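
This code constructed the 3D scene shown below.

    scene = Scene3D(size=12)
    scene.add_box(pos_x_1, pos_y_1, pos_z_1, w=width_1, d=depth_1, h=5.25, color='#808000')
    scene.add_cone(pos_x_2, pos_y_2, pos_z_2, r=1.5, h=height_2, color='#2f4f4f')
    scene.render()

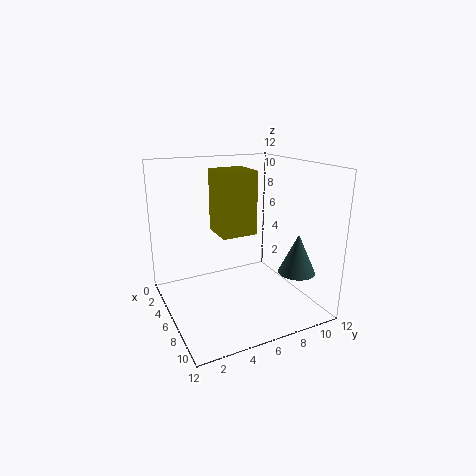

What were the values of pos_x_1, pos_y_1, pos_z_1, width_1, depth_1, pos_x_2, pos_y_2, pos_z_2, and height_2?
pos_x_1 = 3.5, pos_y_1 = 4.5, pos_z_1 = 6.25, width_1 = 3, depth_1 = 3, pos_x_2 = 9.25, pos_y_2 = 9.75, pos_z_2 = 3.5, height_2 = 3.25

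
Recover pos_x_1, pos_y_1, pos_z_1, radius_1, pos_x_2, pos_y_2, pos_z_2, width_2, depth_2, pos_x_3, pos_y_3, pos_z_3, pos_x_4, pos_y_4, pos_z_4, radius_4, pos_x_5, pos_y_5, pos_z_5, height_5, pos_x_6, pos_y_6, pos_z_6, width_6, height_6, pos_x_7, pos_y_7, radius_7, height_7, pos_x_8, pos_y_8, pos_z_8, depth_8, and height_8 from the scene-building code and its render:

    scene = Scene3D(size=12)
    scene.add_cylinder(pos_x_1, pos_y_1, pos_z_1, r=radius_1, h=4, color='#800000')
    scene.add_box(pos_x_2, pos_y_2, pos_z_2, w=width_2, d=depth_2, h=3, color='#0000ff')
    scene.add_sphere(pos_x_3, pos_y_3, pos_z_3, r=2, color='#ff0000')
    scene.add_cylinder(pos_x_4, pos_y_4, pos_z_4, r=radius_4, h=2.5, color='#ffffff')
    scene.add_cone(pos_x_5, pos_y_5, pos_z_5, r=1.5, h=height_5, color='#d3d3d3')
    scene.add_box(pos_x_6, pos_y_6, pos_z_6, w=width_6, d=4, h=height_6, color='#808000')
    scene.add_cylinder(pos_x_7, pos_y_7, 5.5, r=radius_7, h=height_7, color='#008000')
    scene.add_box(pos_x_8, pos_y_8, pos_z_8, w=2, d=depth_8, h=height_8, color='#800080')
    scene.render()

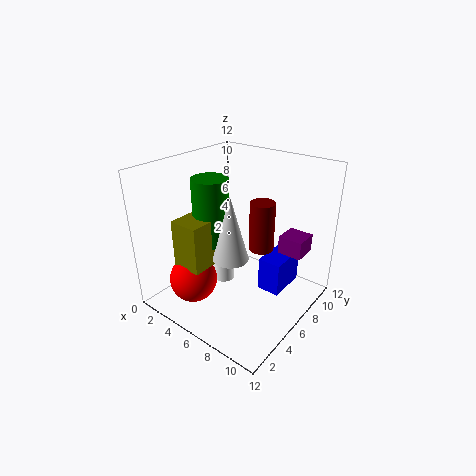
pos_x_1 = 8; pos_y_1 = 6.5; pos_z_1 = 5.5; radius_1 = 1; pos_x_2 = 7.5; pos_y_2 = 7; pos_z_2 = 1; width_2 = 2; depth_2 = 3.5; pos_x_3 = 3.5; pos_y_3 = 3; pos_z_3 = 2.5; pos_x_4 = 3.5; pos_y_4 = 7; pos_z_4 = 0.5; radius_4 = 1; pos_x_5 = 6; pos_y_5 = 5; pos_z_5 = 4.5; height_5 = 5.5; pos_x_6 = 2.5; pos_y_6 = 2; pos_z_6 = 4; width_6 = 2.5; height_6 = 4; pos_x_7 = 4; pos_y_7 = 5; radius_7 = 1.5; height_7 = 5.5; pos_x_8 = 9; pos_y_8 = 7.5; pos_z_8 = 5; depth_8 = 2; height_8 = 1.5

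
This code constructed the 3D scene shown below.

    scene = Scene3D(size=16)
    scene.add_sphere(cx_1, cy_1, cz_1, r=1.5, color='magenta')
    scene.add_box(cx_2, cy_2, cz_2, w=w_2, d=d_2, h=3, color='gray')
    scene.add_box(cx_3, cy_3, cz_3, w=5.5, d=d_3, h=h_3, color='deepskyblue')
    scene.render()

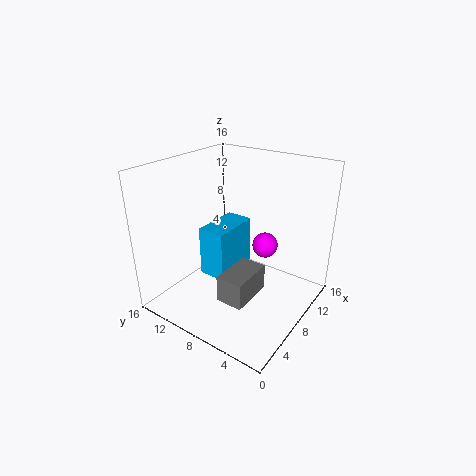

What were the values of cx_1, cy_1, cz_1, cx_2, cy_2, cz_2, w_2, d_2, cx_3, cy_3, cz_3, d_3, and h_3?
cx_1 = 11.5
cy_1 = 6.5
cz_1 = 6
cx_2 = 4
cy_2 = 5
cz_2 = 2
w_2 = 5
d_2 = 3
cx_3 = 5
cy_3 = 8
cz_3 = 4
d_3 = 3
h_3 = 5.5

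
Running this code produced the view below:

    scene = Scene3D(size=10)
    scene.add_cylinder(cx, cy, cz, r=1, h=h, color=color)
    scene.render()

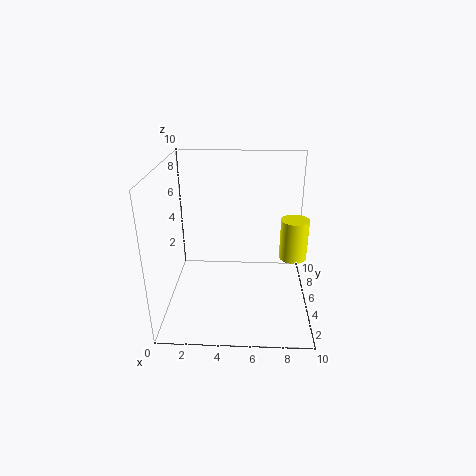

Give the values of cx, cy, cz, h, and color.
cx = 9
cy = 6
cz = 3
h = 3
color = 'yellow'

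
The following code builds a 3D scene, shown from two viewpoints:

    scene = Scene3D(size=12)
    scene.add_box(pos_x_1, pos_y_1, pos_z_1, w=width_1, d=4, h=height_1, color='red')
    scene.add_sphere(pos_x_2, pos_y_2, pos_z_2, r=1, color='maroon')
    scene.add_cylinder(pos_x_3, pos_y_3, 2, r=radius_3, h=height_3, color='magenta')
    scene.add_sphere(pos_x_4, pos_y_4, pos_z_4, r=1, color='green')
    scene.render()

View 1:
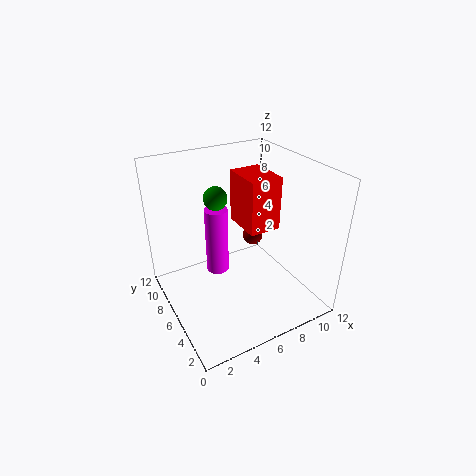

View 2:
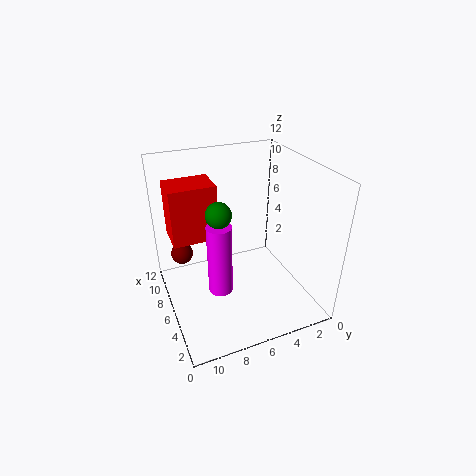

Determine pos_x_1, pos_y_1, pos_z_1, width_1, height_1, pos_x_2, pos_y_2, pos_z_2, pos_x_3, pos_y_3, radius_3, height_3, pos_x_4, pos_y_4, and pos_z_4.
pos_x_1 = 8
pos_y_1 = 7
pos_z_1 = 5
width_1 = 3
height_1 = 5
pos_x_2 = 10
pos_y_2 = 10
pos_z_2 = 3
pos_x_3 = 5
pos_y_3 = 8
radius_3 = 1
height_3 = 6
pos_x_4 = 5
pos_y_4 = 8
pos_z_4 = 9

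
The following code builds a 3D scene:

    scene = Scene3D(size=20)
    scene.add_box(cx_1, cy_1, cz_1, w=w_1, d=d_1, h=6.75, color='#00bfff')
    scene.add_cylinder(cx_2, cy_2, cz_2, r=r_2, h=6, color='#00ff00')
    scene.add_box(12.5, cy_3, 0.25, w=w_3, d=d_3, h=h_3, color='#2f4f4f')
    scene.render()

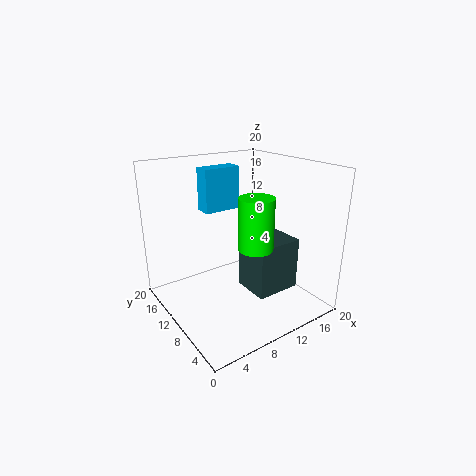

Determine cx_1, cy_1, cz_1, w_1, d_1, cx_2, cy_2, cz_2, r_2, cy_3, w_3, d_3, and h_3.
cx_1 = 9.25
cy_1 = 17.25
cz_1 = 11.5
w_1 = 6
d_1 = 2.75
cx_2 = 7.25
cy_2 = 2.5
cz_2 = 12
r_2 = 2
cy_3 = 7.5
w_3 = 7
d_3 = 5.75
h_3 = 8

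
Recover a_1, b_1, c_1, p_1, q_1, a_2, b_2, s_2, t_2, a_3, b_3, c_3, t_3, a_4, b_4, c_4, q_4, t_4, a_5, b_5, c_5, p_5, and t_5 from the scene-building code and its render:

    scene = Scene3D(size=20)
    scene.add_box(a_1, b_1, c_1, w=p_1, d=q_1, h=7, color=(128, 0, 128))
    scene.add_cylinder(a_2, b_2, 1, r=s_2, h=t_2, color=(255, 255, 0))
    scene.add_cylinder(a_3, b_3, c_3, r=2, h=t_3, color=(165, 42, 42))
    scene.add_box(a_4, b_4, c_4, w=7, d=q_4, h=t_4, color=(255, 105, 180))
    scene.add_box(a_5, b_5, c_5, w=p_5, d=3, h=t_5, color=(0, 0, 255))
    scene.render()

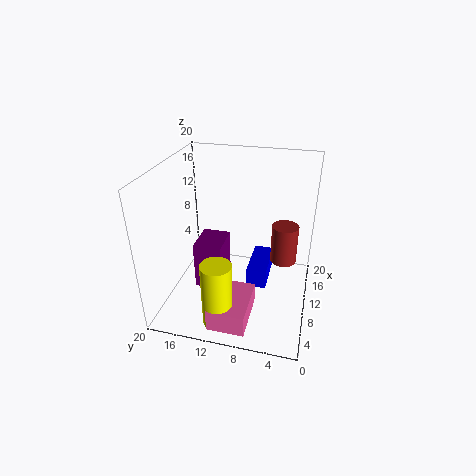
a_1 = 8; b_1 = 12; c_1 = 2; p_1 = 5; q_1 = 4; a_2 = 3; b_2 = 11; s_2 = 2; t_2 = 9; a_3 = 15; b_3 = 4; c_3 = 4; t_3 = 6; a_4 = 1; b_4 = 7; c_4 = 1; q_4 = 5; t_4 = 3; a_5 = 11; b_5 = 6; c_5 = 1; p_5 = 7; t_5 = 3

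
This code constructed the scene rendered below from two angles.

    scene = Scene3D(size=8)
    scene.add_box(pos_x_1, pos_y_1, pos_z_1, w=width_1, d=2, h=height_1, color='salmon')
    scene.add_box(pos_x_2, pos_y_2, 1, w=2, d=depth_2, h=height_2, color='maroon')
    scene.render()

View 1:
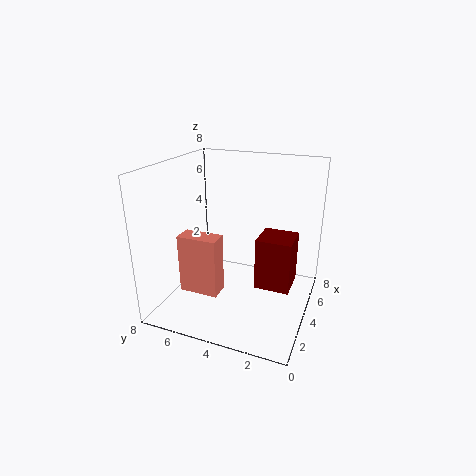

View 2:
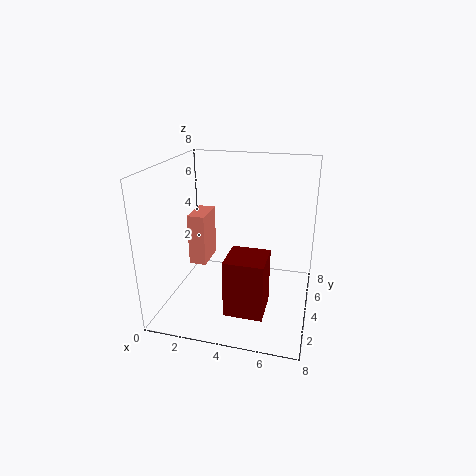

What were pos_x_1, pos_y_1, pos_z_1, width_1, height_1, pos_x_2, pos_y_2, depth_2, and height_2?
pos_x_1 = 1, pos_y_1 = 4, pos_z_1 = 2, width_1 = 1, height_1 = 3, pos_x_2 = 4, pos_y_2 = 1, depth_2 = 2, height_2 = 3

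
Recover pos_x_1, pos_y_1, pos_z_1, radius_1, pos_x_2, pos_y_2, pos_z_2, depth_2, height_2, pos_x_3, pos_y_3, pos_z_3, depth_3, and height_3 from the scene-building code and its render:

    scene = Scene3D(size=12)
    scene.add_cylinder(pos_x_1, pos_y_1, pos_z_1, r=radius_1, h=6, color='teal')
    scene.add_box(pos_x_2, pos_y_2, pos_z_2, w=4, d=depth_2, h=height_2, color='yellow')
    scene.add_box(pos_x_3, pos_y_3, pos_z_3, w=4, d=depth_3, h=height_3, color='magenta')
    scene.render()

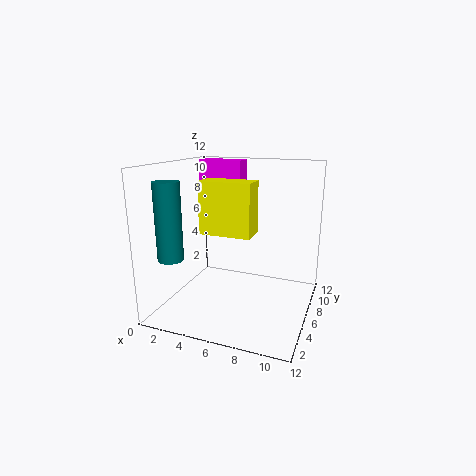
pos_x_1 = 2; pos_y_1 = 2; pos_z_1 = 5; radius_1 = 1; pos_x_2 = 4; pos_y_2 = 3; pos_z_2 = 7; depth_2 = 2; height_2 = 4; pos_x_3 = 1; pos_y_3 = 9; pos_z_3 = 7; depth_3 = 2; height_3 = 5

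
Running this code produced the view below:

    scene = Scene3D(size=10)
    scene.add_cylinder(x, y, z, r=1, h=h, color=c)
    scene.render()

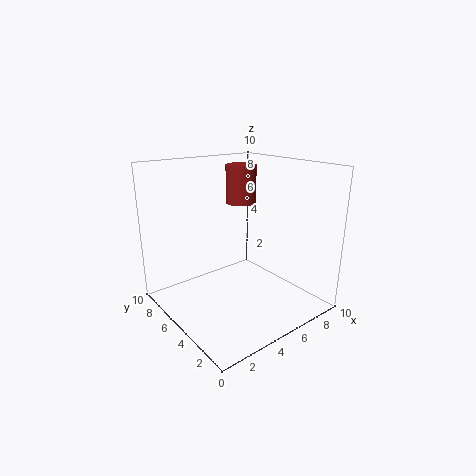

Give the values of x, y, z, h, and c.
x = 5.25
y = 5
z = 7.5
h = 2.5
c = 'brown'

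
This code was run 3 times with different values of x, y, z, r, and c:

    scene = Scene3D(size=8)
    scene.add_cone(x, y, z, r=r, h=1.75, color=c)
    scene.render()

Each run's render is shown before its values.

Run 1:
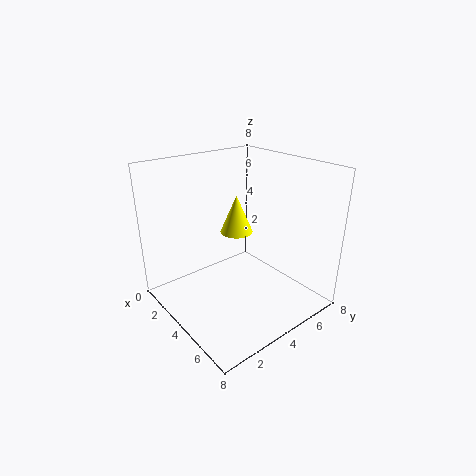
x = 5.75, y = 2.5, z = 5.5, r = 0.75, c = 'yellow'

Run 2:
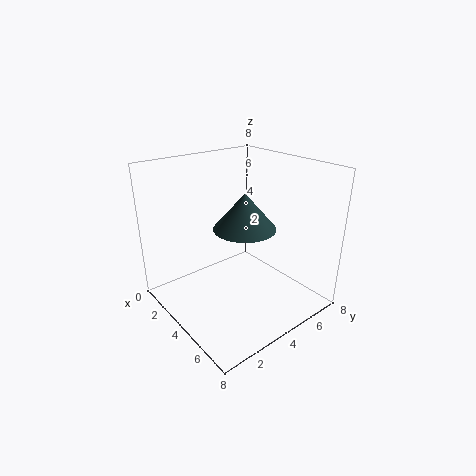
x = 5.75, y = 3, z = 5.5, r = 1.5, c = 'darkslategray'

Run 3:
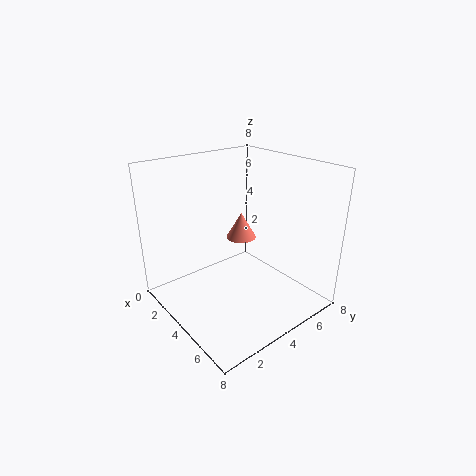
x = 1.25, y = 6.5, z = 2.25, r = 1, c = 'salmon'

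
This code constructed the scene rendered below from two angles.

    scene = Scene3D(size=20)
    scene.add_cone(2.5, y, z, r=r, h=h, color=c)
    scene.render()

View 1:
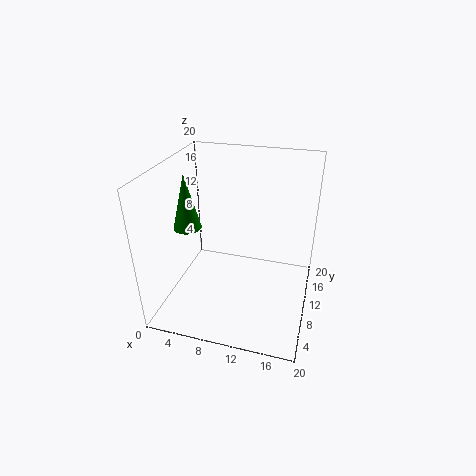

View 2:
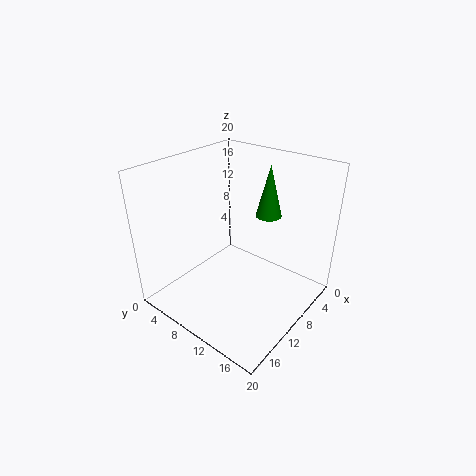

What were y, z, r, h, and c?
y = 10, z = 10.5, r = 2, h = 8, c = 'green'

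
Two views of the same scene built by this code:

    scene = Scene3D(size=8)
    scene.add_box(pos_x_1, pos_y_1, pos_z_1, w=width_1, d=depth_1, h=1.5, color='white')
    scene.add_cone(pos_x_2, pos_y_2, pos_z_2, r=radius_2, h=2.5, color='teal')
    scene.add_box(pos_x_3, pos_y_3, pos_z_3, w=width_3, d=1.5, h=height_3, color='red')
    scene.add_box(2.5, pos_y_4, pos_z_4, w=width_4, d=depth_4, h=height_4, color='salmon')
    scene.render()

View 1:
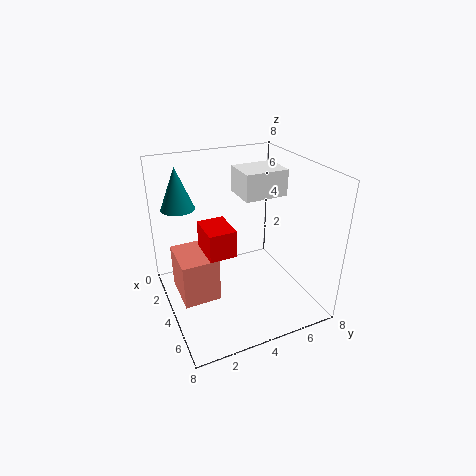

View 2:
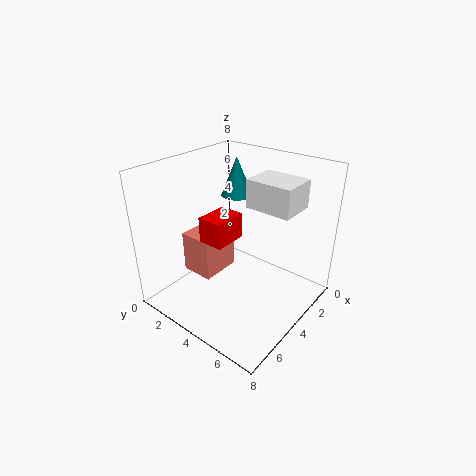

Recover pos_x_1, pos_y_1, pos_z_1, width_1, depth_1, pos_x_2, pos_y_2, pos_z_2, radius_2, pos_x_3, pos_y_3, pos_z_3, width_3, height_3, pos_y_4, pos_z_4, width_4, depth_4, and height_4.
pos_x_1 = 2, pos_y_1 = 4.5, pos_z_1 = 6, width_1 = 2, depth_1 = 2.5, pos_x_2 = 1, pos_y_2 = 1.5, pos_z_2 = 5, radius_2 = 1, pos_x_3 = 3, pos_y_3 = 2, pos_z_3 = 3.5, width_3 = 2, height_3 = 1.5, pos_y_4 = 0.5, pos_z_4 = 1, width_4 = 2.5, depth_4 = 2, height_4 = 2.5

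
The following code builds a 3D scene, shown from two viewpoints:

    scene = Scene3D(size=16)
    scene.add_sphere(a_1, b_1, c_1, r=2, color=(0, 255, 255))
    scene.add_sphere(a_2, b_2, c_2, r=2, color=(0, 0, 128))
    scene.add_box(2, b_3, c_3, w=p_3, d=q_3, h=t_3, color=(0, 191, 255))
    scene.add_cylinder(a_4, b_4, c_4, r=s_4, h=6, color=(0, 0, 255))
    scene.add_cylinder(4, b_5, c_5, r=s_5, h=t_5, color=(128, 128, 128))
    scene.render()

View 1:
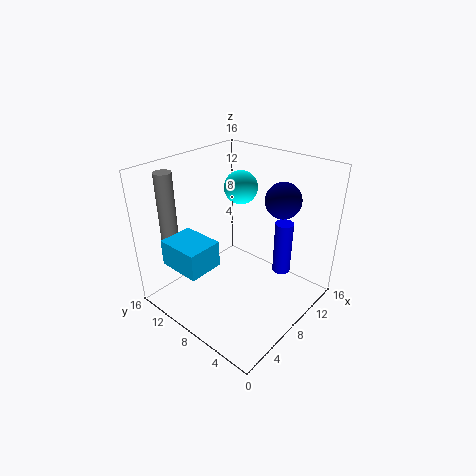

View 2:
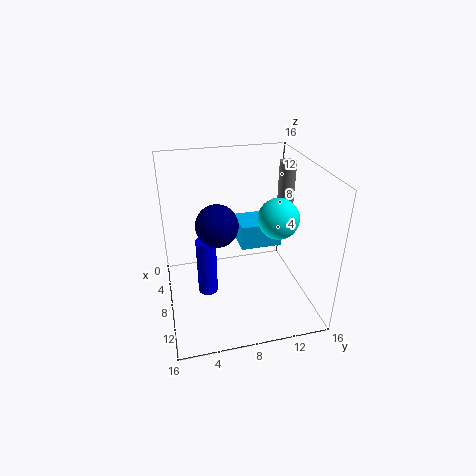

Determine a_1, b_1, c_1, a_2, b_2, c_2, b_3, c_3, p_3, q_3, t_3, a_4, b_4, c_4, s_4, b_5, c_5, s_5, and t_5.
a_1 = 12, b_1 = 11, c_1 = 12, a_2 = 12, b_2 = 5, c_2 = 12, b_3 = 9, c_3 = 5, p_3 = 4, q_3 = 5, t_3 = 3, a_4 = 11, b_4 = 4, c_4 = 4, s_4 = 1, b_5 = 15, c_5 = 7, s_5 = 1, t_5 = 8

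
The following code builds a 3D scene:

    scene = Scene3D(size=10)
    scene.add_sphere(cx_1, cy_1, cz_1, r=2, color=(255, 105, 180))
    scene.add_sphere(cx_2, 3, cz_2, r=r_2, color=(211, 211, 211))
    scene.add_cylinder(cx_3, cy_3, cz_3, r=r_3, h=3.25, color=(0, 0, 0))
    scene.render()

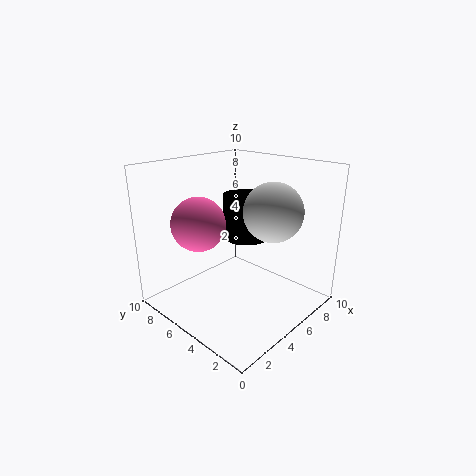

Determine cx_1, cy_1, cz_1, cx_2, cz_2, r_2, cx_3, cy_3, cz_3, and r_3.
cx_1 = 4, cy_1 = 8, cz_1 = 5.5, cx_2 = 6.25, cz_2 = 7, r_2 = 2, cx_3 = 7, cy_3 = 6, cz_3 = 4.25, r_3 = 1.75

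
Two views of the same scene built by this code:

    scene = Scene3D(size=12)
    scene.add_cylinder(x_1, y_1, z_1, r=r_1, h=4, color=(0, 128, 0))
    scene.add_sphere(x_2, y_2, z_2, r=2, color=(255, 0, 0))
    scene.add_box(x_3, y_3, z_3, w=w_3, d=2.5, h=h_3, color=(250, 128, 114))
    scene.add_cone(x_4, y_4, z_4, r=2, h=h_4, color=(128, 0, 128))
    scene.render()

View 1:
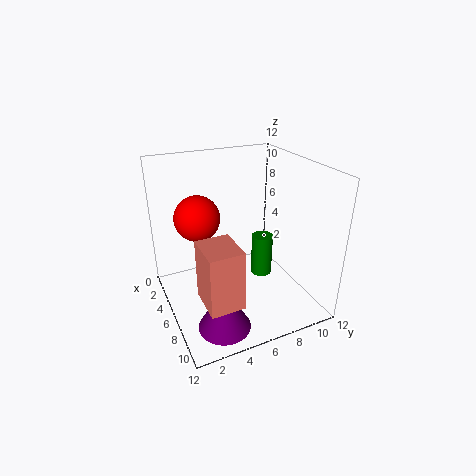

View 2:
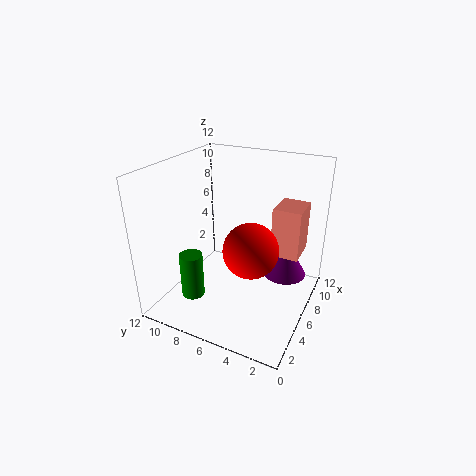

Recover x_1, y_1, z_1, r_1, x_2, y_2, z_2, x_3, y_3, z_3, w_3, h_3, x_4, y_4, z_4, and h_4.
x_1 = 4, y_1 = 9.5, z_1 = 0.5, r_1 = 1, x_2 = 3, y_2 = 3.5, z_2 = 7, x_3 = 8.5, y_3 = 1.5, z_3 = 3.5, w_3 = 3, h_3 = 4.5, x_4 = 10, y_4 = 3, z_4 = 1, h_4 = 3.5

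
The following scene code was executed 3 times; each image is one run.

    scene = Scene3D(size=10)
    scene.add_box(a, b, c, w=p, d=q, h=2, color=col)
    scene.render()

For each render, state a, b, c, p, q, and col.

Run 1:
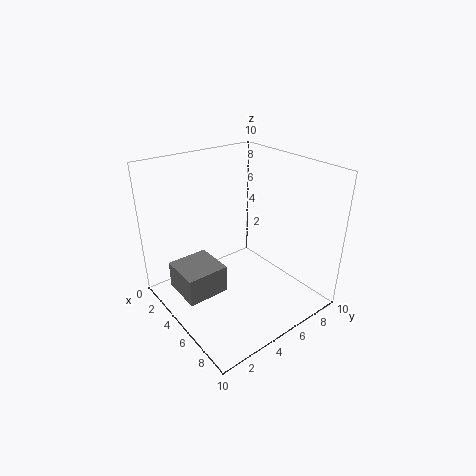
a = 2, b = 1, c = 1, p = 3, q = 3, col = 'gray'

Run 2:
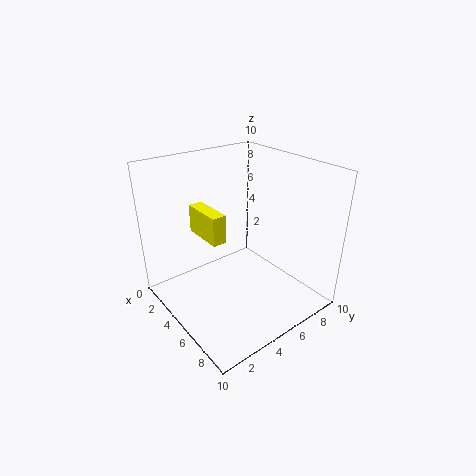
a = 2, b = 3, c = 5, p = 3, q = 1, col = 'yellow'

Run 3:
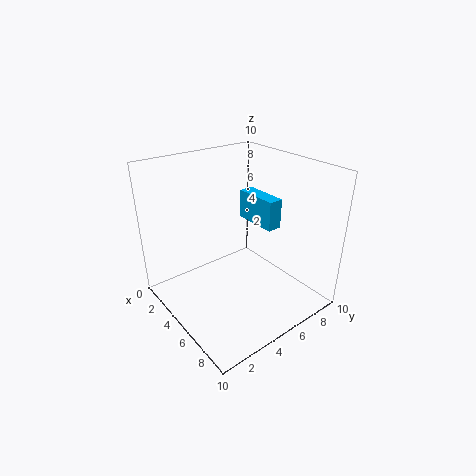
a = 4, b = 6, c = 6, p = 3, q = 1, col = 'deepskyblue'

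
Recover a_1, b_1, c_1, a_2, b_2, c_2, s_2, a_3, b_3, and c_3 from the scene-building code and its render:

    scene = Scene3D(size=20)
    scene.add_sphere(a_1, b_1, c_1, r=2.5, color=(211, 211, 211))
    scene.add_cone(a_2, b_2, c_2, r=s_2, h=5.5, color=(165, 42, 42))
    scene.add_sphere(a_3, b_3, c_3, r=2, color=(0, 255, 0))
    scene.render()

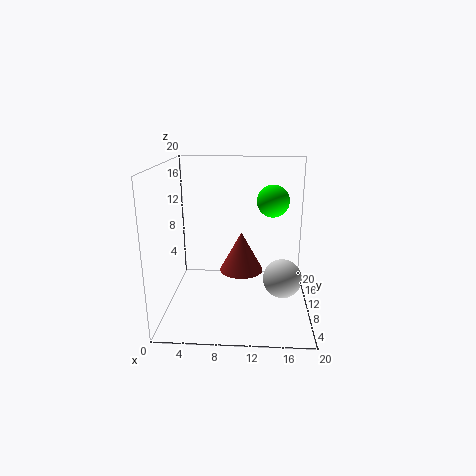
a_1 = 16, b_1 = 6, c_1 = 6, a_2 = 10.5, b_2 = 9.5, c_2 = 5.5, s_2 = 3, a_3 = 14.5, b_3 = 7, c_3 = 16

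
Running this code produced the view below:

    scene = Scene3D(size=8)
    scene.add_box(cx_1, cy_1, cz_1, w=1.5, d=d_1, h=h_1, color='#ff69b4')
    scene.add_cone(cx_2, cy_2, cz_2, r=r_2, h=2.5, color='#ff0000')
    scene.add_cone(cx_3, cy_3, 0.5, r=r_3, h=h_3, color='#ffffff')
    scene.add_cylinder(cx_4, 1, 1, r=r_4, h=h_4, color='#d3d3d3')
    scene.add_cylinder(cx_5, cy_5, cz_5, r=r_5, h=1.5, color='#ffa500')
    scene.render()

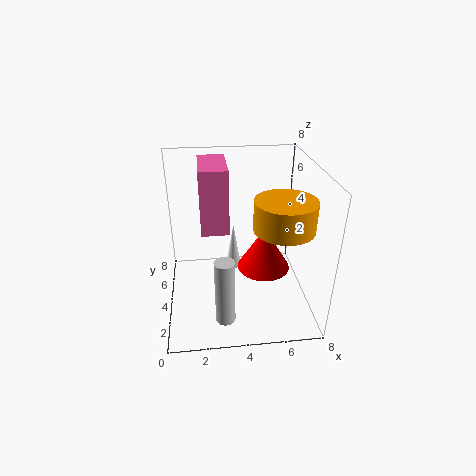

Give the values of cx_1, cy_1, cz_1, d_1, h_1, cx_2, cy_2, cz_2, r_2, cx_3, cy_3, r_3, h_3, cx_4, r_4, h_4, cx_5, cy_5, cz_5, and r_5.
cx_1 = 2; cy_1 = 3.5; cz_1 = 4.5; d_1 = 3; h_1 = 3.5; cx_2 = 5.5; cy_2 = 4; cz_2 = 2; r_2 = 1.5; cx_3 = 4; cy_3 = 6.5; r_3 = 0.5; h_3 = 3; cx_4 = 3; r_4 = 0.5; h_4 = 3.5; cx_5 = 6; cy_5 = 2; cz_5 = 5.5; r_5 = 1.5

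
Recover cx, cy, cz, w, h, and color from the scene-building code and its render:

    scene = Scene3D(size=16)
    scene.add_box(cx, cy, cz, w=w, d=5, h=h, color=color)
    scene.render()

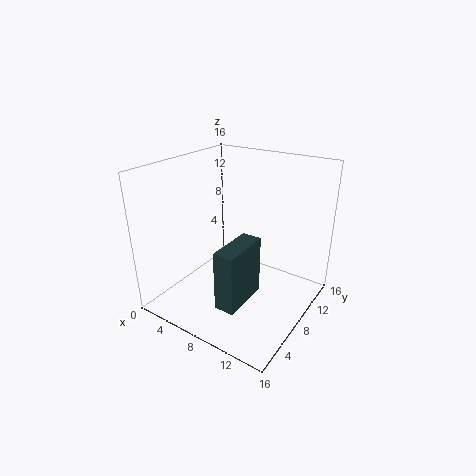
cx = 10; cy = 1; cz = 4; w = 2; h = 6; color = 'darkslategray'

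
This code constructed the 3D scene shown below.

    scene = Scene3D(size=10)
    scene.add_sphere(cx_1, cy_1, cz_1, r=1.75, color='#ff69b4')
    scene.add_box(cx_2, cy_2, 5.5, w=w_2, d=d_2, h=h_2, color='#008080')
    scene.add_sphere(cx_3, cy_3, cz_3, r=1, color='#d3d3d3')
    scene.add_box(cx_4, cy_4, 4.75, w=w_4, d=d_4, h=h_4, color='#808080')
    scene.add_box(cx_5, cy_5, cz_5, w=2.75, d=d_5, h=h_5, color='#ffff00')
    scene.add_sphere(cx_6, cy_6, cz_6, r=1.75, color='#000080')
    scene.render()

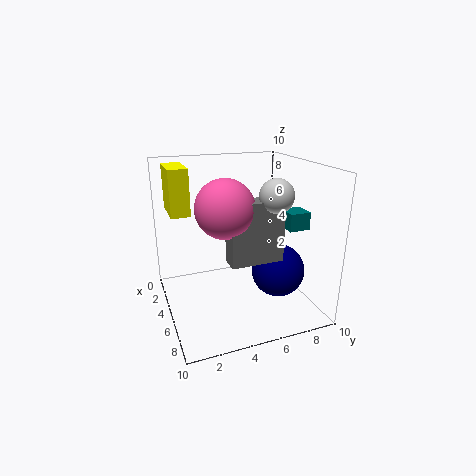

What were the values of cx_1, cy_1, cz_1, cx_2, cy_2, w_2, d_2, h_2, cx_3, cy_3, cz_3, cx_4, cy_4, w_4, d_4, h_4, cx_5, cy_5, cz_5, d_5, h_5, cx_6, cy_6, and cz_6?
cx_1 = 7.5
cy_1 = 3.25
cz_1 = 8
cx_2 = 5
cy_2 = 8.25
w_2 = 1.5
d_2 = 1.5
h_2 = 1.25
cx_3 = 8.5
cy_3 = 6
cz_3 = 8.75
cx_4 = 7.5
cy_4 = 3.25
w_4 = 1.25
d_4 = 3.25
h_4 = 3.75
cx_5 = 2.5
cy_5 = 0.5
cz_5 = 7
d_5 = 1.25
h_5 = 3
cx_6 = 7.25
cy_6 = 7
cz_6 = 3.25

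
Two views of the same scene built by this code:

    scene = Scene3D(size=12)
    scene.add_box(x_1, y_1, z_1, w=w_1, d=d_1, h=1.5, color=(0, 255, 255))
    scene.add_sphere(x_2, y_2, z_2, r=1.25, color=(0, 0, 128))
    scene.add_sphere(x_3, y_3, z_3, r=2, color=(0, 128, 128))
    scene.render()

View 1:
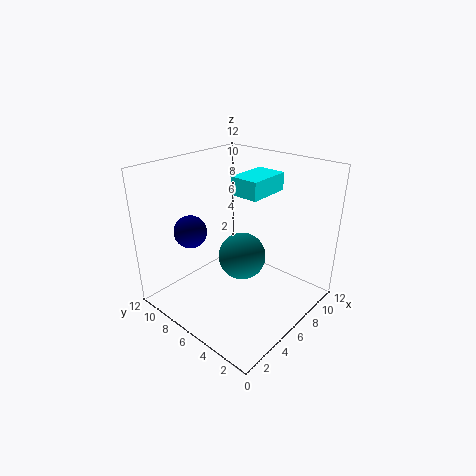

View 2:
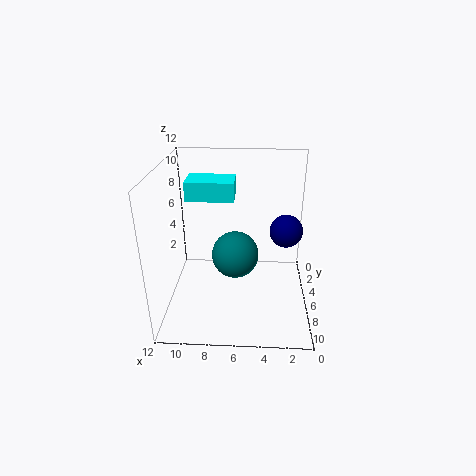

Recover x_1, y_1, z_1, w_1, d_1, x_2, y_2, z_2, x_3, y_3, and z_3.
x_1 = 6.25; y_1 = 4.5; z_1 = 9.5; w_1 = 3.75; d_1 = 2.5; x_2 = 2.25; y_2 = 7.5; z_2 = 7.5; x_3 = 6.25; y_3 = 5.75; z_3 = 4.25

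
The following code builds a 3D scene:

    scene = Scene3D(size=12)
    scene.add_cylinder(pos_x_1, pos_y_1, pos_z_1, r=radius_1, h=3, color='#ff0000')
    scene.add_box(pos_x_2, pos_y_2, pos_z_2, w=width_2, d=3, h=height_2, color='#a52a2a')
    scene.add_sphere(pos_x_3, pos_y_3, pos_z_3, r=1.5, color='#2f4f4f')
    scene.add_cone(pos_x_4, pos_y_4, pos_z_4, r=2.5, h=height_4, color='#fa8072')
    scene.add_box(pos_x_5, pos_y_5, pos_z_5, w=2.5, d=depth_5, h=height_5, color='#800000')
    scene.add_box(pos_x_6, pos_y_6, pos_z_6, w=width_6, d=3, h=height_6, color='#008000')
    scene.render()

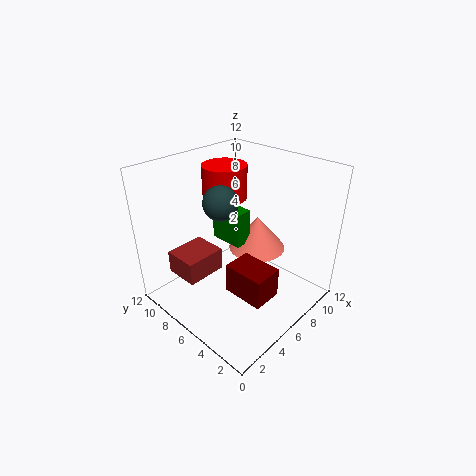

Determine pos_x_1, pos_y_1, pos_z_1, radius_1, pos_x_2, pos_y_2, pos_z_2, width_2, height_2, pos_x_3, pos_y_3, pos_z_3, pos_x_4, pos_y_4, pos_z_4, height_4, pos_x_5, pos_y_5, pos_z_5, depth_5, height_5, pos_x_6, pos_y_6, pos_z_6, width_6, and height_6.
pos_x_1 = 8
pos_y_1 = 9.5
pos_z_1 = 8
radius_1 = 2
pos_x_2 = 2
pos_y_2 = 7.5
pos_z_2 = 2.5
width_2 = 3.5
height_2 = 2
pos_x_3 = 6
pos_y_3 = 8
pos_z_3 = 8.5
pos_x_4 = 8.5
pos_y_4 = 6
pos_z_4 = 4
height_4 = 3
pos_x_5 = 4
pos_y_5 = 2
pos_z_5 = 2
depth_5 = 3.5
height_5 = 2.5
pos_x_6 = 6
pos_y_6 = 6
pos_z_6 = 5
width_6 = 1.5
height_6 = 3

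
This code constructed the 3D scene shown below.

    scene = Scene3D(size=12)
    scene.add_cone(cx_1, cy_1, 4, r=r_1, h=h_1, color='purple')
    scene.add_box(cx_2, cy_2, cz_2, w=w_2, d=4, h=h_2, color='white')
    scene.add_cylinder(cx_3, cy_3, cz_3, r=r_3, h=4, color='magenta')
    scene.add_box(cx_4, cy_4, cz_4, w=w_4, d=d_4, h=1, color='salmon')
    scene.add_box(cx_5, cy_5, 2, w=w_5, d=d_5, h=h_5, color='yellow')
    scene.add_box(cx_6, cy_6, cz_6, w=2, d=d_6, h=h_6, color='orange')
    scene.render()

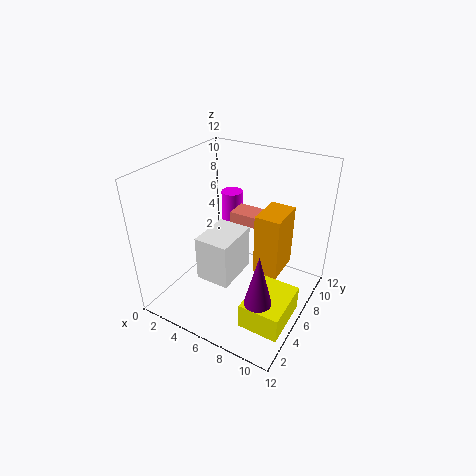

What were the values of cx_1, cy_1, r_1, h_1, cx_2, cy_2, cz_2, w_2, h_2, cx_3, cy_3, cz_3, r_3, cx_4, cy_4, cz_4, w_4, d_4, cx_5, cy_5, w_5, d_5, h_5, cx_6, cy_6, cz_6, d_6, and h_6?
cx_1 = 10, cy_1 = 2, r_1 = 1, h_1 = 4, cx_2 = 3, cy_2 = 4, cz_2 = 2, w_2 = 3, h_2 = 4, cx_3 = 3, cy_3 = 10, cz_3 = 4, r_3 = 1, cx_4 = 4, cy_4 = 8, cz_4 = 6, w_4 = 4, d_4 = 2, cx_5 = 9, cy_5 = 1, w_5 = 3, d_5 = 4, h_5 = 2, cx_6 = 8, cy_6 = 5, cz_6 = 4, d_6 = 3, h_6 = 5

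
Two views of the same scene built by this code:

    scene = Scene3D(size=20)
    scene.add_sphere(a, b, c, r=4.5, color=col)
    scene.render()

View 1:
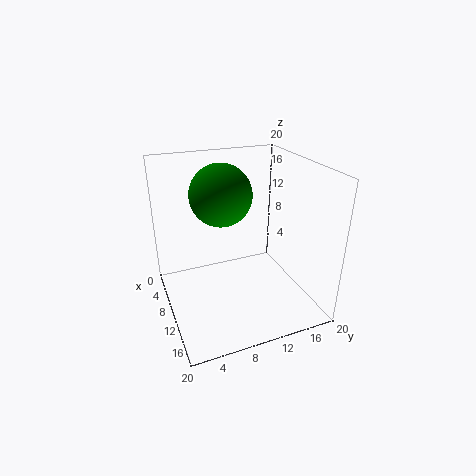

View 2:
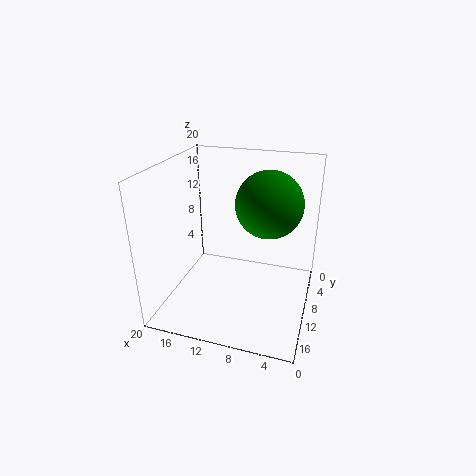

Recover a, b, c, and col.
a = 6, b = 9, c = 15, col = 'green'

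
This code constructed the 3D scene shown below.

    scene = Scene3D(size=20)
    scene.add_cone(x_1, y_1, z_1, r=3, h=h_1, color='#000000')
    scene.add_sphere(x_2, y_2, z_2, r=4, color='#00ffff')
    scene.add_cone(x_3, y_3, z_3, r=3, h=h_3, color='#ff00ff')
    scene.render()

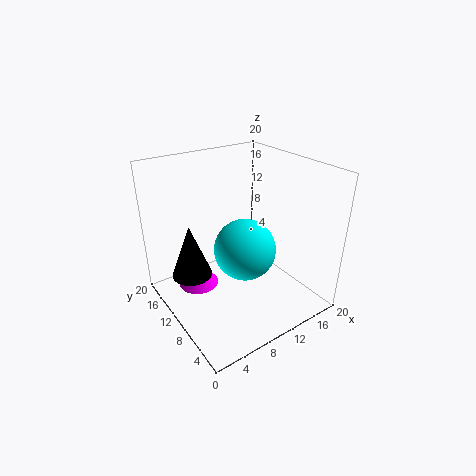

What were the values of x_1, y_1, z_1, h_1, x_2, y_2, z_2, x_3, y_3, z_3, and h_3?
x_1 = 5, y_1 = 15, z_1 = 3, h_1 = 8, x_2 = 9, y_2 = 7, z_2 = 10, x_3 = 6, y_3 = 15, z_3 = 1, h_3 = 4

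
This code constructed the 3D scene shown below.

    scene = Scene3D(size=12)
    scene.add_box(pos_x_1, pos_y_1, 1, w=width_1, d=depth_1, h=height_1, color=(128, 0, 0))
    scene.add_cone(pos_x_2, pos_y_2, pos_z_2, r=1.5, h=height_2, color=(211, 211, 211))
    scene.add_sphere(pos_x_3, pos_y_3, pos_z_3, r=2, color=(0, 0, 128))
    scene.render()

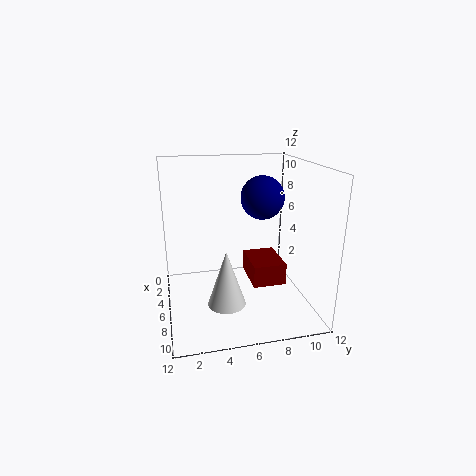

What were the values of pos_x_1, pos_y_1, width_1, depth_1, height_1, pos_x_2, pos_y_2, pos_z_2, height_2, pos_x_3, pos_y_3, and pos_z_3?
pos_x_1 = 2
pos_y_1 = 7.5
width_1 = 4
depth_1 = 3
height_1 = 2
pos_x_2 = 8.5
pos_y_2 = 4.5
pos_z_2 = 1.5
height_2 = 4.5
pos_x_3 = 3
pos_y_3 = 9
pos_z_3 = 8.5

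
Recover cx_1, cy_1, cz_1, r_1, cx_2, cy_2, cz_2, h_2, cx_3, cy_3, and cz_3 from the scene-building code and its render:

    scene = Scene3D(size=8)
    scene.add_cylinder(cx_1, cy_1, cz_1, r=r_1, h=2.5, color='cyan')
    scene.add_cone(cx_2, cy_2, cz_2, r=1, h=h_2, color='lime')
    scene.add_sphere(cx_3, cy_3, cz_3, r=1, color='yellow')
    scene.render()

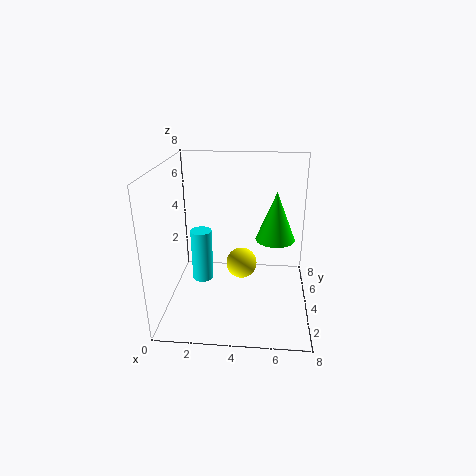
cx_1 = 2.5, cy_1 = 1.5, cz_1 = 3, r_1 = 0.5, cx_2 = 6, cy_2 = 3, cz_2 = 4.5, h_2 = 2.5, cx_3 = 4, cy_3 = 6.5, cz_3 = 1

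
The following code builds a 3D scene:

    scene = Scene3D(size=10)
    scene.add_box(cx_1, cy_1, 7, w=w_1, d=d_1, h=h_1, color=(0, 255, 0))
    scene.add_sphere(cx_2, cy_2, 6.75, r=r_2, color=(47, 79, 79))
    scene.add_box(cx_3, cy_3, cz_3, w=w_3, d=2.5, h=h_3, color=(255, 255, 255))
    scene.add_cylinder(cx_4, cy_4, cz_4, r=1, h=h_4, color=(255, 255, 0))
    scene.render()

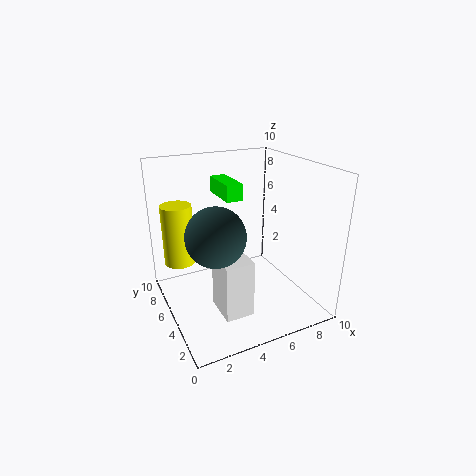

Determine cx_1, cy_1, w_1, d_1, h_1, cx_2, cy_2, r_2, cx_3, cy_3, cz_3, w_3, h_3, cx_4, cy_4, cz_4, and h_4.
cx_1 = 5; cy_1 = 6.75; w_1 = 1.25; d_1 = 3.25; h_1 = 1.25; cx_2 = 2.25; cy_2 = 2.25; r_2 = 1.75; cx_3 = 3; cy_3 = 2.5; cz_3 = 0.25; w_3 = 2; h_3 = 4; cx_4 = 1; cy_4 = 5.75; cz_4 = 3.75; h_4 = 4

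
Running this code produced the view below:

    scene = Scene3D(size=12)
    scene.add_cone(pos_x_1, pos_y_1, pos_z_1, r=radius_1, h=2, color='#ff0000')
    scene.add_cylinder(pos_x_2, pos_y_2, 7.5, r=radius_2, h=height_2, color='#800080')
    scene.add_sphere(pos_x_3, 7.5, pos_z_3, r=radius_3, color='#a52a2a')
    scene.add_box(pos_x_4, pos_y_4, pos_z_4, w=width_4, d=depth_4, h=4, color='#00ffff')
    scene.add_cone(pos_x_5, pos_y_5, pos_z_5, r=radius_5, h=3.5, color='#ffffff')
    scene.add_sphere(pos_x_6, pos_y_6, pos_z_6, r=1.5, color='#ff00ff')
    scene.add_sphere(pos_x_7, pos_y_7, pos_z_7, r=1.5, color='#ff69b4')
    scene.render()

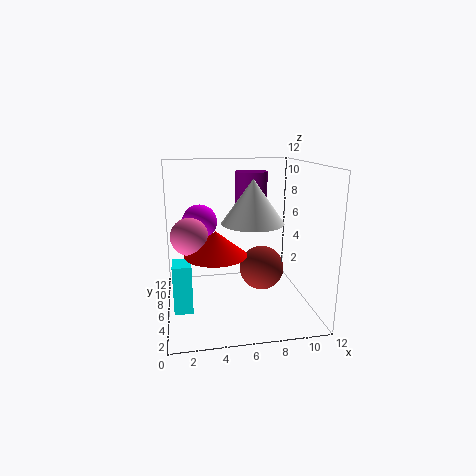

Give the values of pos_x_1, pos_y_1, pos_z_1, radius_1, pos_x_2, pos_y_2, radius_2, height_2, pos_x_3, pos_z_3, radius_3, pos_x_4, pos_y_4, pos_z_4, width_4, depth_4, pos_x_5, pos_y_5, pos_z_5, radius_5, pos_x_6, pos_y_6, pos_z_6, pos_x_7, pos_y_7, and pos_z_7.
pos_x_1 = 4, pos_y_1 = 5, pos_z_1 = 5, radius_1 = 2.5, pos_x_2 = 8, pos_y_2 = 10, radius_2 = 1.5, height_2 = 3.5, pos_x_3 = 8.5, pos_z_3 = 2.5, radius_3 = 2, pos_x_4 = 0.5, pos_y_4 = 4, pos_z_4 = 0.5, width_4 = 1.5, depth_4 = 2, pos_x_5 = 7, pos_y_5 = 5, pos_z_5 = 7.5, radius_5 = 2.5, pos_x_6 = 3, pos_y_6 = 8, pos_z_6 = 7, pos_x_7 = 2, pos_y_7 = 5.5, pos_z_7 = 6.5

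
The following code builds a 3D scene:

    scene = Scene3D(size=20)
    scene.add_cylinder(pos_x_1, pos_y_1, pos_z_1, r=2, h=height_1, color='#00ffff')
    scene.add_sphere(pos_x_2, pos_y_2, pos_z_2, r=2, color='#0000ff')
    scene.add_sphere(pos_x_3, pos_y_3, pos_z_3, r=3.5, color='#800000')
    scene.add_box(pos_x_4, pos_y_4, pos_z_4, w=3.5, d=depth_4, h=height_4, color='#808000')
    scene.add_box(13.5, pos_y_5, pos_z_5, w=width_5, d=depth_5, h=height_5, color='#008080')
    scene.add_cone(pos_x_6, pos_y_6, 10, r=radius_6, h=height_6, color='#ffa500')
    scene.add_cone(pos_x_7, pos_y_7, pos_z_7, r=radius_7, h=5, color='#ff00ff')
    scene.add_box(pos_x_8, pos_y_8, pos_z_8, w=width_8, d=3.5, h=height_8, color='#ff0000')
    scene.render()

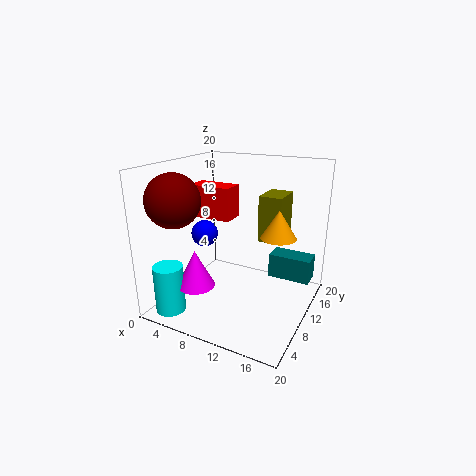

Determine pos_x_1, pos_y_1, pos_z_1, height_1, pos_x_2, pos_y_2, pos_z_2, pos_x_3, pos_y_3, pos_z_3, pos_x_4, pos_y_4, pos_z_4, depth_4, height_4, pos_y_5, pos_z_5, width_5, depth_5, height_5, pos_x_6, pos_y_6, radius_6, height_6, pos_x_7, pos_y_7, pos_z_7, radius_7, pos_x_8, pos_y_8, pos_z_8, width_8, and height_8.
pos_x_1 = 3.5
pos_y_1 = 2.5
pos_z_1 = 1
height_1 = 6.5
pos_x_2 = 3.5
pos_y_2 = 11.5
pos_z_2 = 9
pos_x_3 = 4
pos_y_3 = 4
pos_z_3 = 16
pos_x_4 = 11
pos_y_4 = 14.5
pos_z_4 = 8
depth_4 = 5
height_4 = 7
pos_y_5 = 13
pos_z_5 = 3.5
width_5 = 6
depth_5 = 3
height_5 = 3.5
pos_x_6 = 15
pos_y_6 = 12.5
radius_6 = 2.5
height_6 = 4
pos_x_7 = 6.5
pos_y_7 = 4.5
pos_z_7 = 4.5
radius_7 = 2.5
pos_x_8 = 0.5
pos_y_8 = 12.5
pos_z_8 = 11
width_8 = 6.5
height_8 = 5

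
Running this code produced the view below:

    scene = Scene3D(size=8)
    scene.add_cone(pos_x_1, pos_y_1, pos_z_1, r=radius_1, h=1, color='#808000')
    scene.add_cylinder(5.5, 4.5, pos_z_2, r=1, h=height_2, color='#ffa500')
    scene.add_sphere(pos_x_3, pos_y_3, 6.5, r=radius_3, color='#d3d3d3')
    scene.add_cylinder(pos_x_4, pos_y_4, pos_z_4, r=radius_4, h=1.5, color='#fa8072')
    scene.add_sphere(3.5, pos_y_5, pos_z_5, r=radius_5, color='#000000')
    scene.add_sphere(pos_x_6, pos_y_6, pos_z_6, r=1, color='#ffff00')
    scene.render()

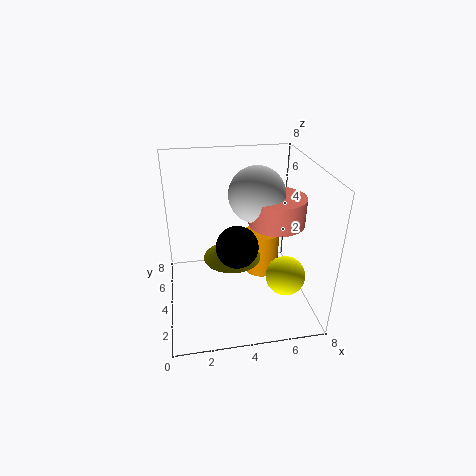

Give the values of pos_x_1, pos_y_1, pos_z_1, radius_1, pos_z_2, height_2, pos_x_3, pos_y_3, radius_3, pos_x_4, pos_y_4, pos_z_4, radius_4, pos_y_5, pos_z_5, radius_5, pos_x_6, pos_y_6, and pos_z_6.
pos_x_1 = 3.5; pos_y_1 = 3; pos_z_1 = 3.5; radius_1 = 1.5; pos_z_2 = 1.5; height_2 = 2.5; pos_x_3 = 5; pos_y_3 = 4; radius_3 = 1.5; pos_x_4 = 6; pos_y_4 = 3.5; pos_z_4 = 5; radius_4 = 1.5; pos_y_5 = 1.5; pos_z_5 = 5; radius_5 = 1; pos_x_6 = 6; pos_y_6 = 1.5; pos_z_6 = 3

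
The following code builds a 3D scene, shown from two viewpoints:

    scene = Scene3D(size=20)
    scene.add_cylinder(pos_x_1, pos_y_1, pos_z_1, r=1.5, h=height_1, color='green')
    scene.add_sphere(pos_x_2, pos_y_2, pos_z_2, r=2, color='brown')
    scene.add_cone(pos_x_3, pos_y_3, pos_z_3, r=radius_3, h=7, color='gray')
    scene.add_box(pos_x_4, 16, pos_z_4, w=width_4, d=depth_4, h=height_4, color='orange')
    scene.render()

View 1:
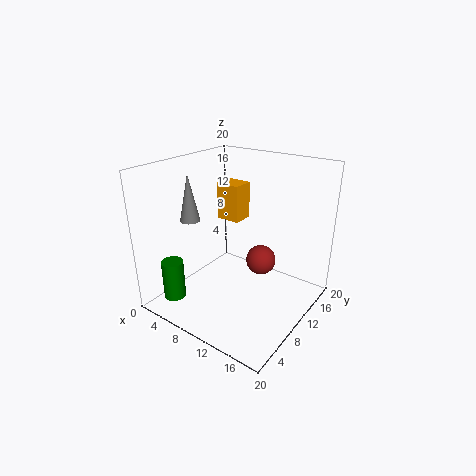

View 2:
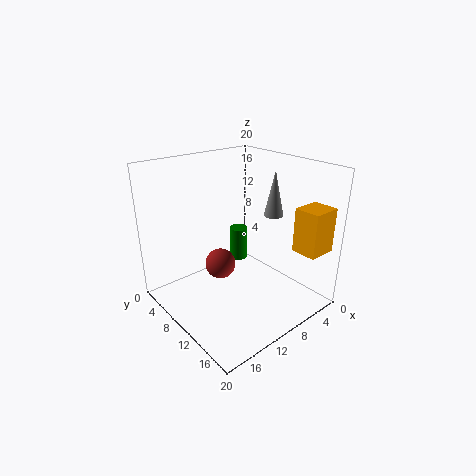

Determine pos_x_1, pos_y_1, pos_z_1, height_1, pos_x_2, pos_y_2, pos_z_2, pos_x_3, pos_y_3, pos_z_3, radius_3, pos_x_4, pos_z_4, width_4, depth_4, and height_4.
pos_x_1 = 4; pos_y_1 = 3; pos_z_1 = 2; height_1 = 5.5; pos_x_2 = 13.5; pos_y_2 = 10.5; pos_z_2 = 7.5; pos_x_3 = 2; pos_y_3 = 9; pos_z_3 = 11; radius_3 = 1.5; pos_x_4 = 1.5; pos_z_4 = 9; width_4 = 4; depth_4 = 3.5; height_4 = 6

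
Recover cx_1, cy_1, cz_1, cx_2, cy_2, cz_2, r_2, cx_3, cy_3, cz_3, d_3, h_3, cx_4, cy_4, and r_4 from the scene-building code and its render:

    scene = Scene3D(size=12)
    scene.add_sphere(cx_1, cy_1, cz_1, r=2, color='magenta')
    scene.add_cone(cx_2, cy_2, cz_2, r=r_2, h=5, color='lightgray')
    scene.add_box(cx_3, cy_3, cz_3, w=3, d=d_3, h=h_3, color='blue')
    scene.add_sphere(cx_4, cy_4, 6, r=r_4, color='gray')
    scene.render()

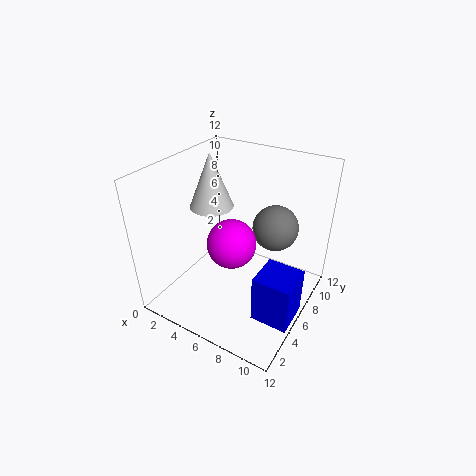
cx_1 = 6, cy_1 = 5, cz_1 = 6, cx_2 = 2, cy_2 = 8, cz_2 = 7, r_2 = 2, cx_3 = 9, cy_3 = 3, cz_3 = 1, d_3 = 3, h_3 = 4, cx_4 = 8, cy_4 = 9, r_4 = 2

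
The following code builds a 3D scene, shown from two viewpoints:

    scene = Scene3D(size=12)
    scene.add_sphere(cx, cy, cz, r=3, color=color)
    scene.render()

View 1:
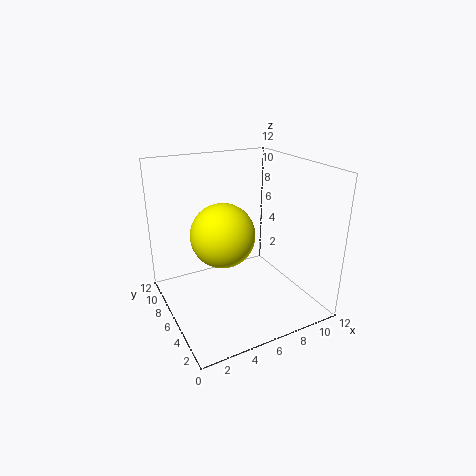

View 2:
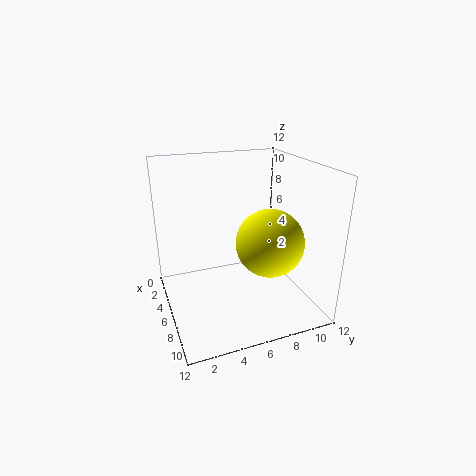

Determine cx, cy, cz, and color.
cx = 6, cy = 9, cz = 5, color = 'yellow'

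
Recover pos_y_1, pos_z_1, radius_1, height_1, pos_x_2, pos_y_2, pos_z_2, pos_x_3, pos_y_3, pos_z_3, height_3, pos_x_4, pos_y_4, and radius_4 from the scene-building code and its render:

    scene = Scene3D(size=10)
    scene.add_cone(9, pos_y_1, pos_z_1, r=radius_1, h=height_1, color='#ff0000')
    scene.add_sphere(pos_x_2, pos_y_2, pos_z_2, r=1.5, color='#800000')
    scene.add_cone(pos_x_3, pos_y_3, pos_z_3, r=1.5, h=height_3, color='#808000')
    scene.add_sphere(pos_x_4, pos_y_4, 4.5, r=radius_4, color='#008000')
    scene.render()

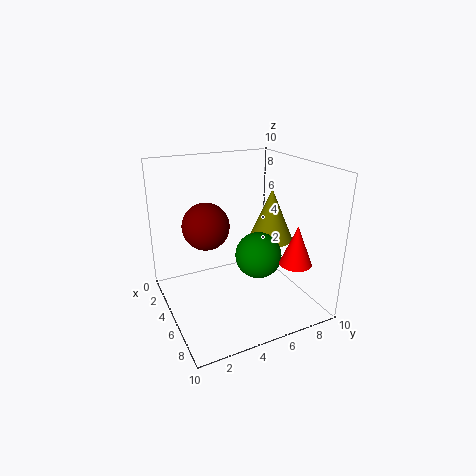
pos_y_1 = 7; pos_z_1 = 4.5; radius_1 = 1; height_1 = 2.5; pos_x_2 = 5.5; pos_y_2 = 2.5; pos_z_2 = 6.5; pos_x_3 = 6; pos_y_3 = 7; pos_z_3 = 5; height_3 = 3.5; pos_x_4 = 7; pos_y_4 = 5.5; radius_4 = 1.5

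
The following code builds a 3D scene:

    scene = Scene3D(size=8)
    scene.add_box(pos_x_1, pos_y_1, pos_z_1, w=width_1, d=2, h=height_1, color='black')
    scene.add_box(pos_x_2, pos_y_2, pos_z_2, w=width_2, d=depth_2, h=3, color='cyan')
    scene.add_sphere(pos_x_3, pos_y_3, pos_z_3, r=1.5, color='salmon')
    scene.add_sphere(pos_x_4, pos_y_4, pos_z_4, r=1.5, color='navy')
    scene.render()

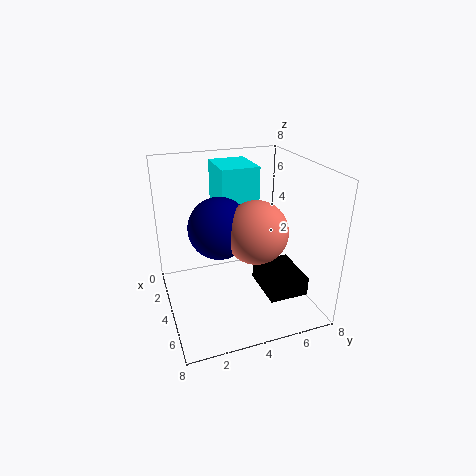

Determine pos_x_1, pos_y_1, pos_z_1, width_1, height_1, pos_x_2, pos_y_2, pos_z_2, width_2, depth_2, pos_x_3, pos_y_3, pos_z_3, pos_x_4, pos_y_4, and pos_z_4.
pos_x_1 = 5
pos_y_1 = 4.5
pos_z_1 = 2
width_1 = 2.5
height_1 = 1
pos_x_2 = 2
pos_y_2 = 3
pos_z_2 = 5
width_2 = 2.5
depth_2 = 2
pos_x_3 = 6.5
pos_y_3 = 4
pos_z_3 = 5.5
pos_x_4 = 5.5
pos_y_4 = 2.5
pos_z_4 = 5.5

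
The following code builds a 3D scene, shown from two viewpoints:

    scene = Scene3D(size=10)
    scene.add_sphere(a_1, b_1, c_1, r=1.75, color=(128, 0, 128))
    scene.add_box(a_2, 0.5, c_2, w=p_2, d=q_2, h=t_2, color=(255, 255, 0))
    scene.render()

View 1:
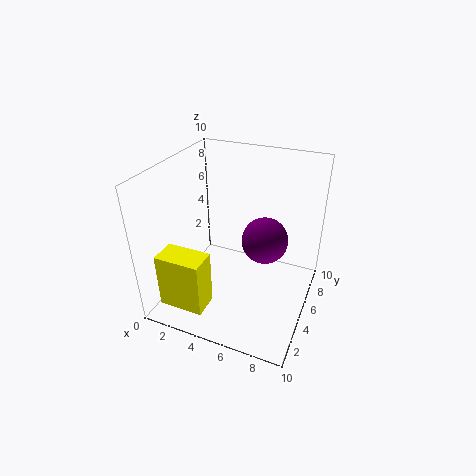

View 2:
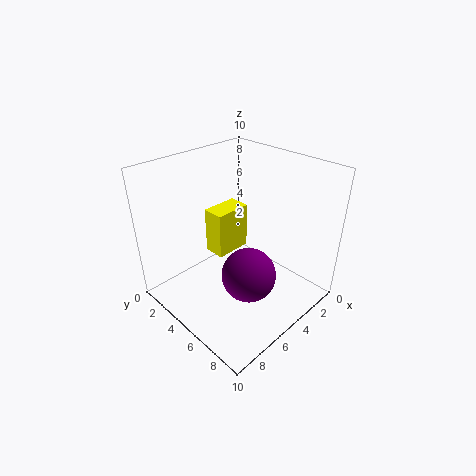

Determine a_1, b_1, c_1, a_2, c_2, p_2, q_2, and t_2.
a_1 = 6.25
b_1 = 7.25
c_1 = 3.75
a_2 = 1.25
c_2 = 1.5
p_2 = 3
q_2 = 1.75
t_2 = 3.75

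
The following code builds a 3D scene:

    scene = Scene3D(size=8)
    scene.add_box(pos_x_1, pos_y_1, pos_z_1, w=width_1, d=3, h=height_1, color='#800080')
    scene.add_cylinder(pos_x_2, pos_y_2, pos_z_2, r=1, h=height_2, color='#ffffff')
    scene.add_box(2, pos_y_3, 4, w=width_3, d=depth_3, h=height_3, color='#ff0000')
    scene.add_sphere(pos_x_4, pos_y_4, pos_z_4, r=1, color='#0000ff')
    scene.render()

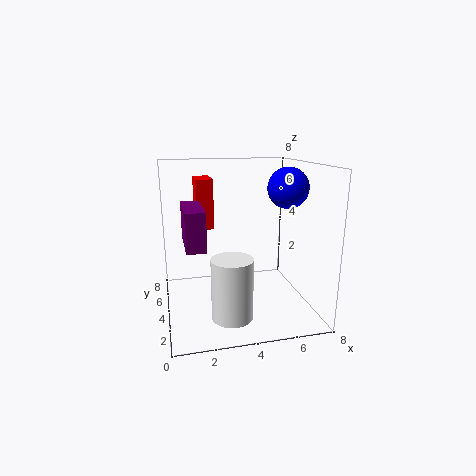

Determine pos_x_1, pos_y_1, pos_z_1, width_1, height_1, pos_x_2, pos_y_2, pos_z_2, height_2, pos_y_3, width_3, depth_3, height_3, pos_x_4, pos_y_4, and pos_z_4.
pos_x_1 = 1; pos_y_1 = 2; pos_z_1 = 4; width_1 = 1; height_1 = 2; pos_x_2 = 3; pos_y_2 = 1; pos_z_2 = 1; height_2 = 3; pos_y_3 = 6; width_3 = 1; depth_3 = 2; height_3 = 3; pos_x_4 = 6; pos_y_4 = 2; pos_z_4 = 7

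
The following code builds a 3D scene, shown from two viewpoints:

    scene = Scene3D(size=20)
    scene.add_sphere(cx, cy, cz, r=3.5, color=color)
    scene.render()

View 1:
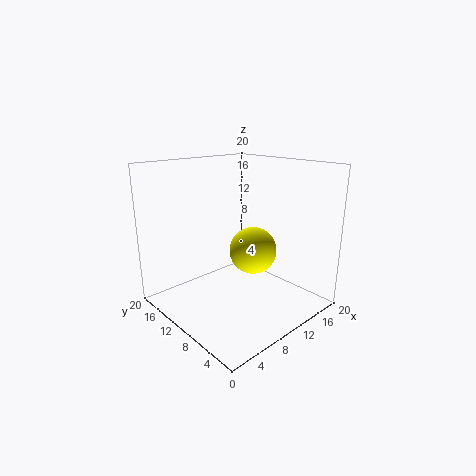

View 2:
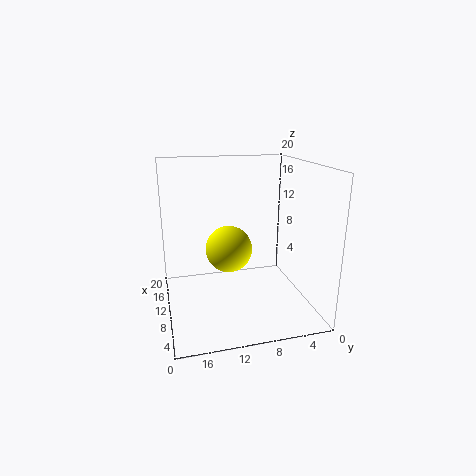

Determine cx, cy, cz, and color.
cx = 13.5
cy = 10.5
cz = 7
color = 'yellow'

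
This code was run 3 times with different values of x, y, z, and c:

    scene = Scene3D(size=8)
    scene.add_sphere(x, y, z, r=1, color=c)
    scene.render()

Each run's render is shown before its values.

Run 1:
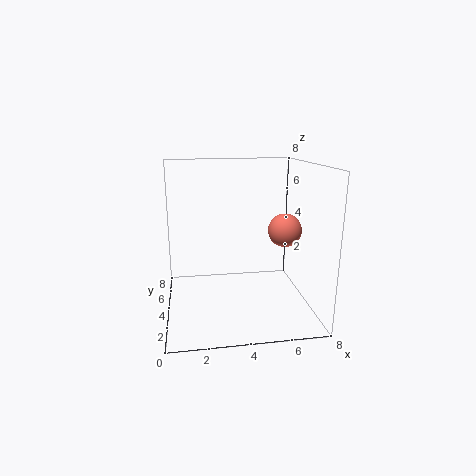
x = 7
y = 5
z = 4
c = 'salmon'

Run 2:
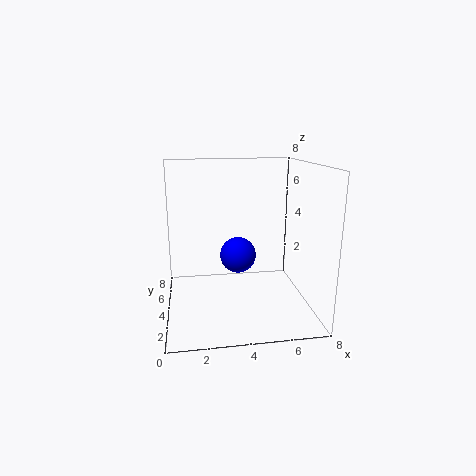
x = 4
y = 4
z = 3
c = 'blue'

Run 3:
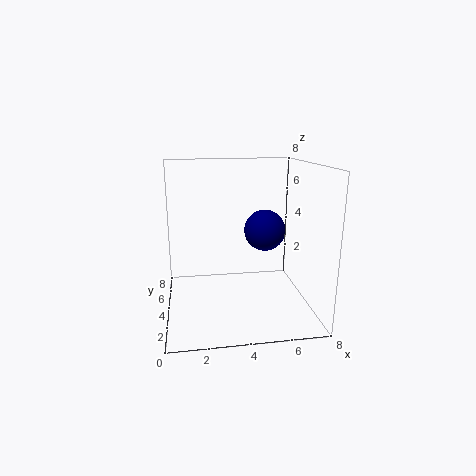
x = 5
y = 2
z = 5
c = 'navy'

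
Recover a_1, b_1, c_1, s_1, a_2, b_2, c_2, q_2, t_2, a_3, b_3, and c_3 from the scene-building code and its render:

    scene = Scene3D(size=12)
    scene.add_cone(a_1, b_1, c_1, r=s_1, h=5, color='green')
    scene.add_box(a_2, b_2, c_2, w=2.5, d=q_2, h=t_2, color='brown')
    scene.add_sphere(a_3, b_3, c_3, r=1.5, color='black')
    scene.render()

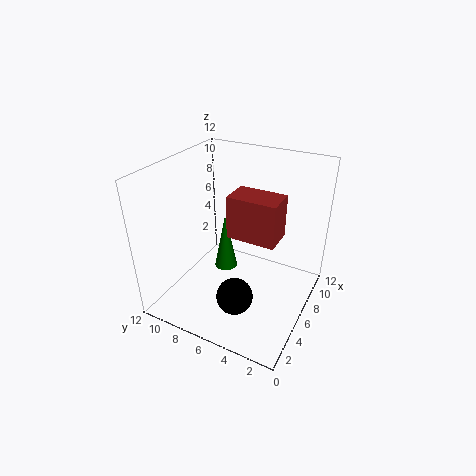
a_1 = 6.5
b_1 = 7.5
c_1 = 2.5
s_1 = 1
a_2 = 5
b_2 = 2.5
c_2 = 6.5
q_2 = 4
t_2 = 3.5
a_3 = 3.5
b_3 = 5
c_3 = 2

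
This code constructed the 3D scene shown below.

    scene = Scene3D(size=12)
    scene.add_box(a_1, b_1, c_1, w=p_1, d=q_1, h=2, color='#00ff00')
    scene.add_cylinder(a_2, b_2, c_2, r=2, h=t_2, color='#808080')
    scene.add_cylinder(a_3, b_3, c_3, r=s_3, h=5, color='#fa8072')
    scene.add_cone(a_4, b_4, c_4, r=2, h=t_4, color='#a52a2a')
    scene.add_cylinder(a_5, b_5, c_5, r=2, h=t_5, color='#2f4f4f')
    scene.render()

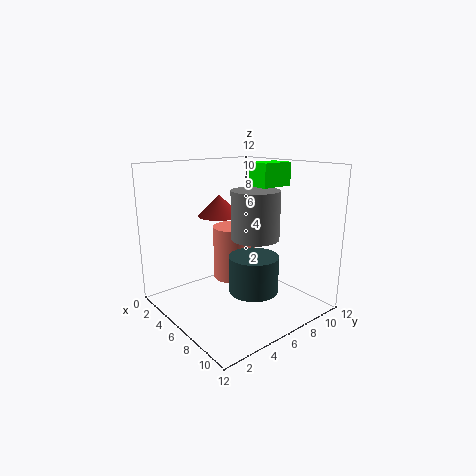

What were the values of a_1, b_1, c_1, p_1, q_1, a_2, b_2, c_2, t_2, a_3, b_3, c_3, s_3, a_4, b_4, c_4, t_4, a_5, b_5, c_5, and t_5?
a_1 = 5; b_1 = 8; c_1 = 10; p_1 = 2; q_1 = 3; a_2 = 7; b_2 = 7; c_2 = 6; t_2 = 4; a_3 = 3; b_3 = 8; c_3 = 1; s_3 = 2; a_4 = 2; b_4 = 7; c_4 = 7; t_4 = 2; a_5 = 8; b_5 = 6; c_5 = 2; t_5 = 3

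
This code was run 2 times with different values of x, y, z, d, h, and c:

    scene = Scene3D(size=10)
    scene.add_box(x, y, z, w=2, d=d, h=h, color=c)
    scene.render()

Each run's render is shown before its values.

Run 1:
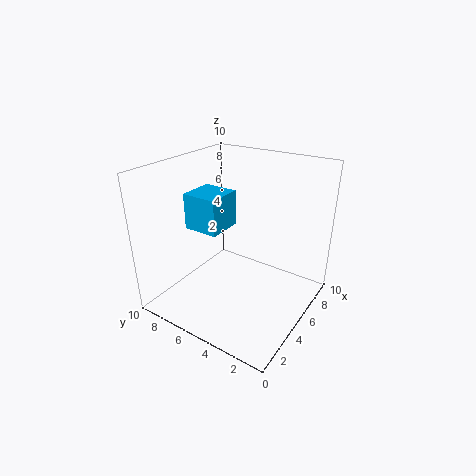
x = 0.5
y = 3.5
z = 7.5
d = 2
h = 2
c = 'deepskyblue'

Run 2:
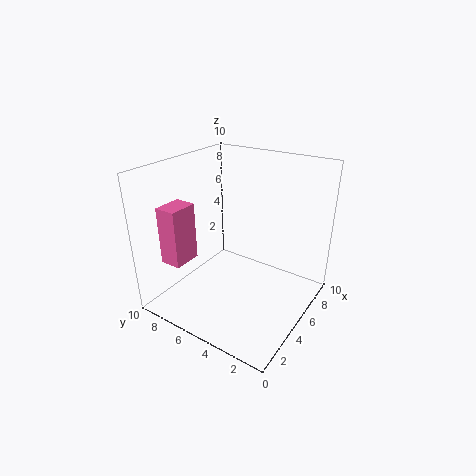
x = 1.5
y = 7.5
z = 3.5
d = 1.5
h = 4
c = 'hotpink'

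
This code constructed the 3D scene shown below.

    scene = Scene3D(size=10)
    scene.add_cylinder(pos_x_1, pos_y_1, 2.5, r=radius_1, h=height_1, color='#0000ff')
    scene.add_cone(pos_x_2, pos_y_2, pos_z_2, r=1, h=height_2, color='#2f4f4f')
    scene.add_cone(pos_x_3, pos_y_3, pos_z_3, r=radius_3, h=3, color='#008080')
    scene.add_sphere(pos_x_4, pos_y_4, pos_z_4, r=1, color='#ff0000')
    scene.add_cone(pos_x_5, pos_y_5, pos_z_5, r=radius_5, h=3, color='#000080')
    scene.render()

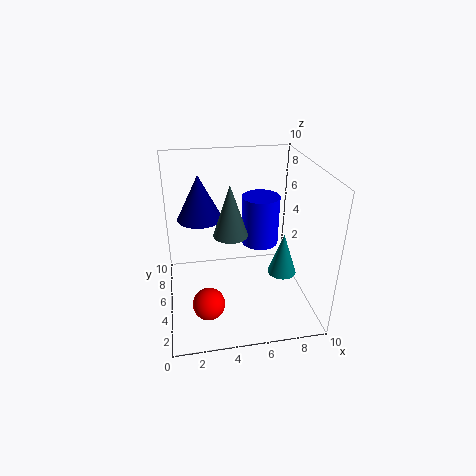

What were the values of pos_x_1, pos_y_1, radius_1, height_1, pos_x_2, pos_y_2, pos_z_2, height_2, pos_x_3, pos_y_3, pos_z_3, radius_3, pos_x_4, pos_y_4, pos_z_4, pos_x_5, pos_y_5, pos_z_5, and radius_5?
pos_x_1 = 7.5, pos_y_1 = 8.5, radius_1 = 1.5, height_1 = 4, pos_x_2 = 4, pos_y_2 = 2, pos_z_2 = 7, height_2 = 3, pos_x_3 = 8, pos_y_3 = 4, pos_z_3 = 2.5, radius_3 = 1, pos_x_4 = 2.5, pos_y_4 = 1.5, pos_z_4 = 2.5, pos_x_5 = 2.5, pos_y_5 = 5.5, pos_z_5 = 6.5, radius_5 = 1.5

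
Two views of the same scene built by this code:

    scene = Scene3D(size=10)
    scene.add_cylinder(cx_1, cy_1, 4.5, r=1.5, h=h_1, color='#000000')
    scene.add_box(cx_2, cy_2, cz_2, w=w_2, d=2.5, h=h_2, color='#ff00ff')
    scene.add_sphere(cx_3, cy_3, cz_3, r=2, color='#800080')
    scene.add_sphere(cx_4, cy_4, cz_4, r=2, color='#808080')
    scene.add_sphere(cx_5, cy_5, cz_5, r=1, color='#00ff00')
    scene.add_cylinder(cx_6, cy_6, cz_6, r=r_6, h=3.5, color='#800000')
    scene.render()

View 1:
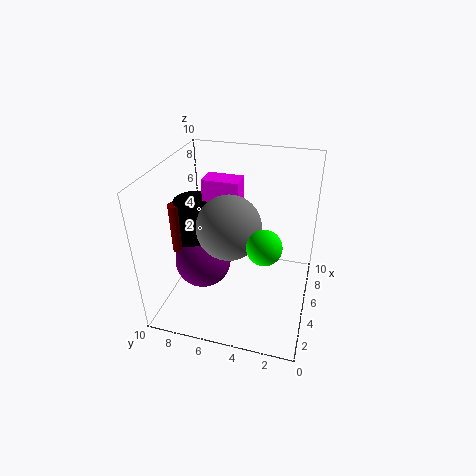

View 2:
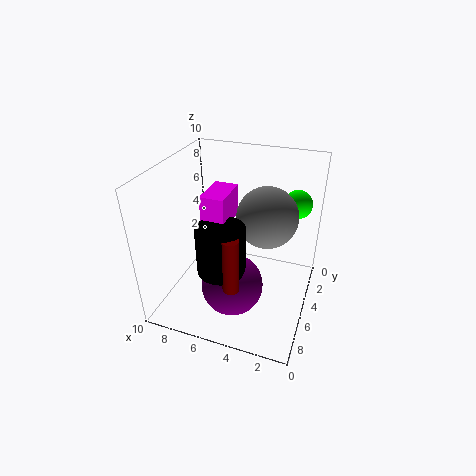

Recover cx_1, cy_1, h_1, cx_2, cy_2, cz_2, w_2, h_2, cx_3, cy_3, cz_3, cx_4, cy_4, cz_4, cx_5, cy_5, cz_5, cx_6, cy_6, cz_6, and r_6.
cx_1 = 5, cy_1 = 8, h_1 = 3, cx_2 = 5, cy_2 = 5, cz_2 = 7, w_2 = 1.5, h_2 = 2, cx_3 = 4.5, cy_3 = 7.5, cz_3 = 3, cx_4 = 3, cy_4 = 5, cz_4 = 7, cx_5 = 1.5, cy_5 = 2.5, cz_5 = 7, cx_6 = 4, cy_6 = 9, cz_6 = 4, r_6 = 0.5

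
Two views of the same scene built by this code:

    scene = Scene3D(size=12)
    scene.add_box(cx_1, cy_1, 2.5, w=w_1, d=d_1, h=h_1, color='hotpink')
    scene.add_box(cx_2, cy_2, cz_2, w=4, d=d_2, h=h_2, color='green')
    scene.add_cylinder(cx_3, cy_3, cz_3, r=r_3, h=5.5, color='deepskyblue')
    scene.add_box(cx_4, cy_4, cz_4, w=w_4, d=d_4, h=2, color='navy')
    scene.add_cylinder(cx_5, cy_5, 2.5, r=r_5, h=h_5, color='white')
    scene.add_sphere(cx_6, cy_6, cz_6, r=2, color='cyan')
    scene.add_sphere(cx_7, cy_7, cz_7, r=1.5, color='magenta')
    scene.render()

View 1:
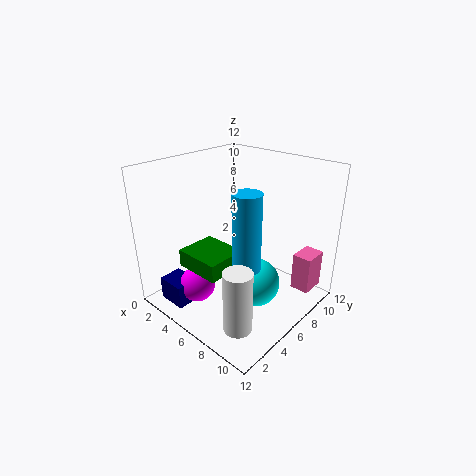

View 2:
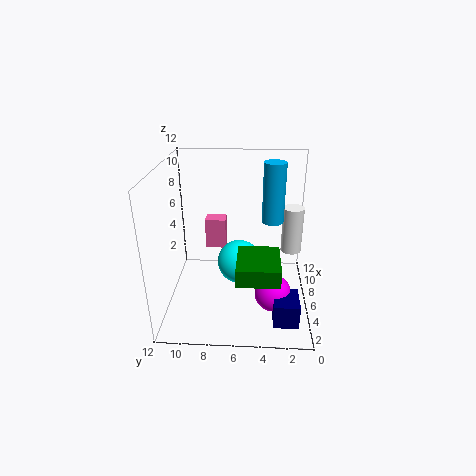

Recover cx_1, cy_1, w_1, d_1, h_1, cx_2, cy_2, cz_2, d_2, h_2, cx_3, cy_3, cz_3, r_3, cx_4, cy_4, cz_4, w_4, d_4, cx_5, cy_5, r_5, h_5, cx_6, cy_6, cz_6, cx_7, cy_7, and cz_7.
cx_1 = 10.5; cy_1 = 7.5; w_1 = 1.5; d_1 = 2; h_1 = 3; cx_2 = 2.5; cy_2 = 2.5; cz_2 = 3.5; d_2 = 3.5; h_2 = 1.5; cx_3 = 9.5; cy_3 = 3; cz_3 = 6; r_3 = 1; cx_4 = 1.5; cy_4 = 1; cz_4 = 0.5; w_4 = 2.5; d_4 = 2; cx_5 = 10.5; cy_5 = 1; r_5 = 1; h_5 = 4.5; cx_6 = 8; cy_6 = 6; cz_6 = 2.5; cx_7 = 4; cy_7 = 3; cz_7 = 2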